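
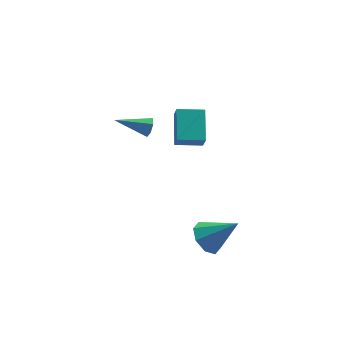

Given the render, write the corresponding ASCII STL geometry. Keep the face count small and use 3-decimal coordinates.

solid 
facet normal -0.950 0.296 0.104
outer loop
vertex 1.187 -1.759 3.729
vertex 1.763 -0.211 4.585
vertex 1.239 -1.266 2.803
endloop
endfacet
facet normal -0.309 -0.832 -0.460
outer loop
vertex 2.597 -1.689 2.655
vertex 1.187 -1.759 3.729
vertex 1.239 -1.266 2.803
endloop
endfacet
facet normal -0.950 0.296 0.104
outer loop
vertex 1.239 -1.266 2.803
vertex 1.763 -0.211 4.585
vertex 1.815 0.282 3.659
endloop
endfacet
facet normal 0.050 0.469 -0.882
outer loop
vertex 1.815 0.282 3.659
vertex 2.597 -1.689 2.655
vertex 1.239 -1.266 2.803
endloop
endfacet
facet normal -0.050 -0.469 0.882
outer loop
vertex 1.187 -1.759 3.729
vertex 3.121 -0.634 4.437
vertex 1.763 -0.211 4.585
endloop
endfacet
facet normal -0.309 -0.832 -0.460
outer loop
vertex 2.545 -2.182 3.581
vertex 1.187 -1.759 3.729
vertex 2.597 -1.689 2.655
endloop
endfacet
facet normal -0.050 -0.469 0.882
outer loop
vertex 2.545 -2.182 3.581
vertex 3.121 -0.634 4.437
vertex 1.187 -1.759 3.729
endloop
endfacet
facet normal 0.309 0.832 0.460
outer loop
vertex 1.763 -0.211 4.585
vertex 3.121 -0.634 4.437
vertex 1.815 0.282 3.659
endloop
endfacet
facet normal 0.050 0.469 -0.882
outer loop
vertex 3.173 -0.141 3.511
vertex 2.597 -1.689 2.655
vertex 1.815 0.282 3.659
endloop
endfacet
facet normal 0.309 0.832 0.460
outer loop
vertex 1.815 0.282 3.659
vertex 3.121 -0.634 4.437
vertex 3.173 -0.141 3.511
endloop
endfacet
facet normal 0.950 -0.296 -0.104
outer loop
vertex 3.173 -0.141 3.511
vertex 2.545 -2.182 3.581
vertex 2.597 -1.689 2.655
endloop
endfacet
facet normal 0.950 -0.296 -0.104
outer loop
vertex 3.121 -0.634 4.437
vertex 2.545 -2.182 3.581
vertex 3.173 -0.141 3.511
endloop
endfacet
facet normal -0.651 0.321 -0.688
outer loop
vertex 2.855 -3.259 -3.699
vertex 2.086 -3.649 -3.153
vertex 2.564 -2.748 -3.185
endloop
endfacet
facet normal 0.868 0.497 -0.002
outer loop
vertex 2.855 -3.259 -3.699
vertex 2.564 -2.748 -3.185
vertex 3.474 -4.331 -1.687
endloop
endfacet
facet normal -0.651 0.321 -0.688
outer loop
vertex 2.564 -2.748 -3.185
vertex 2.086 -3.649 -3.153
vertex 1.994 -2.764 -2.653
endloop
endfacet
facet normal 0.450 0.737 0.505
outer loop
vertex 2.564 -2.748 -3.185
vertex 1.994 -2.764 -2.653
vertex 3.474 -4.331 -1.687
endloop
endfacet
facet normal -0.651 0.321 -0.688
outer loop
vertex 1.994 -2.764 -2.653
vertex 2.086 -3.649 -3.153
vertex 1.477 -3.299 -2.413
endloop
endfacet
facet normal -0.077 0.469 0.880
outer loop
vertex 1.994 -2.764 -2.653
vertex 1.477 -3.299 -2.413
vertex 3.474 -4.331 -1.687
endloop
endfacet
facet normal -0.652 0.320 -0.688
outer loop
vertex 1.477 -3.299 -2.413
vertex 2.086 -3.649 -3.153
vertex 1.318 -4.038 -2.606
endloop
endfacet
facet normal -0.405 -0.149 0.902
outer loop
vertex 1.477 -3.299 -2.413
vertex 1.318 -4.038 -2.606
vertex 3.474 -4.331 -1.687
endloop
endfacet
facet normal -0.652 0.320 -0.687
outer loop
vertex 1.318 -4.038 -2.606
vertex 2.086 -3.649 -3.153
vertex 1.609 -4.549 -3.12
endloop
endfacet
facet normal -0.341 -0.756 0.559
outer loop
vertex 1.318 -4.038 -2.606
vertex 1.609 -4.549 -3.12
vertex 3.474 -4.331 -1.687
endloop
endfacet
facet normal -0.651 0.320 -0.688
outer loop
vertex 1.609 -4.549 -3.12
vertex 2.086 -3.649 -3.153
vertex 2.179 -4.533 -3.652
endloop
endfacet
facet normal 0.076 -0.996 0.052
outer loop
vertex 1.609 -4.549 -3.12
vertex 2.179 -4.533 -3.652
vertex 3.474 -4.331 -1.687
endloop
endfacet
facet normal -0.651 0.320 -0.688
outer loop
vertex 2.179 -4.533 -3.652
vertex 2.086 -3.649 -3.153
vertex 2.695 -3.999 -3.892
endloop
endfacet
facet normal 0.604 -0.729 -0.323
outer loop
vertex 2.179 -4.533 -3.652
vertex 2.695 -3.999 -3.892
vertex 3.474 -4.331 -1.687
endloop
endfacet
facet normal -0.651 0.320 -0.688
outer loop
vertex 2.695 -3.999 -3.892
vertex 2.086 -3.649 -3.153
vertex 2.855 -3.259 -3.699
endloop
endfacet
facet normal 0.932 -0.111 -0.346
outer loop
vertex 2.695 -3.999 -3.892
vertex 2.855 -3.259 -3.699
vertex 3.474 -4.331 -1.687
endloop
endfacet
facet normal 0.885 -0.307 -0.349
outer loop
vertex 1.514 2.552 1.289
vertex 1.25 2.366 0.784
vertex 1.485 2.904 0.906
endloop
endfacet
facet normal 0.205 0.728 0.654
outer loop
vertex 1.514 2.552 1.289
vertex 1.485 2.904 0.906
vertex -0.45 2.954 1.456
endloop
endfacet
facet normal 0.885 -0.307 -0.351
outer loop
vertex 1.485 2.904 0.906
vertex 1.25 2.366 0.784
vertex 1.278 2.851 0.431
endloop
endfacet
facet normal -0.005 0.994 -0.109
outer loop
vertex 1.485 2.904 0.906
vertex 1.278 2.851 0.431
vertex -0.45 2.954 1.456
endloop
endfacet
facet normal 0.885 -0.306 -0.351
outer loop
vertex 1.278 2.851 0.431
vertex 1.25 2.366 0.784
vertex 1.05 2.432 0.222
endloop
endfacet
facet normal -0.393 0.573 -0.720
outer loop
vertex 1.278 2.851 0.431
vertex 1.05 2.432 0.222
vertex -0.45 2.954 1.456
endloop
endfacet
facet normal 0.885 -0.307 -0.351
outer loop
vertex 1.05 2.432 0.222
vertex 1.25 2.366 0.784
vertex 0.972 1.964 0.435
endloop
endfacet
facet normal -0.664 -0.215 -0.716
outer loop
vertex 1.05 2.432 0.222
vertex 0.972 1.964 0.435
vertex -0.45 2.954 1.456
endloop
endfacet
facet normal 0.885 -0.306 -0.352
outer loop
vertex 0.972 1.964 0.435
vertex 1.25 2.366 0.784
vertex 1.104 1.798 0.911
endloop
endfacet
facet normal -0.616 -0.781 -0.101
outer loop
vertex 0.972 1.964 0.435
vertex 1.104 1.798 0.911
vertex -0.45 2.954 1.456
endloop
endfacet
facet normal 0.885 -0.306 -0.350
outer loop
vertex 1.104 1.798 0.911
vertex 1.25 2.366 0.784
vertex 1.345 2.06 1.291
endloop
endfacet
facet normal -0.285 -0.695 0.660
outer loop
vertex 1.104 1.798 0.911
vertex 1.345 2.06 1.291
vertex -0.45 2.954 1.456
endloop
endfacet
facet normal 0.885 -0.306 -0.350
outer loop
vertex 1.345 2.06 1.291
vertex 1.25 2.366 0.784
vertex 1.514 2.552 1.289
endloop
endfacet
facet normal 0.080 -0.023 0.997
outer loop
vertex 1.345 2.06 1.291
vertex 1.514 2.552 1.289
vertex -0.45 2.954 1.456
endloop
endfacet

endsolid


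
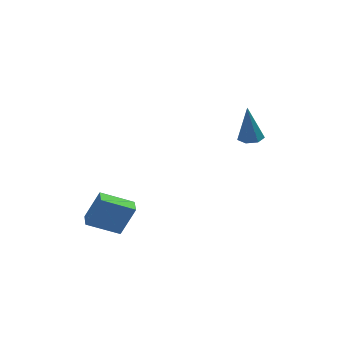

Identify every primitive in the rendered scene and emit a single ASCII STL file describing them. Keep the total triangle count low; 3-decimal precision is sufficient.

solid 
facet normal -0.861 -0.307 0.406
outer loop
vertex -2.017 -3.994 -1.775
vertex -2.296 -3.1 -1.691
vertex -2.724 -4.068 -3.331
endloop
endfacet
facet normal 0.297 -0.951 -0.090
outer loop
vertex -1.244 -3.54 -4.029
vertex -2.017 -3.994 -1.775
vertex -2.724 -4.068 -3.331
endloop
endfacet
facet normal -0.861 -0.307 0.406
outer loop
vertex -2.724 -4.068 -3.331
vertex -2.296 -3.1 -1.691
vertex -3.003 -3.175 -3.247
endloop
endfacet
facet normal -0.413 -0.044 -0.910
outer loop
vertex -3.003 -3.175 -3.247
vertex -1.244 -3.54 -4.029
vertex -2.724 -4.068 -3.331
endloop
endfacet
facet normal 0.413 0.044 0.910
outer loop
vertex -2.017 -3.994 -1.775
vertex -0.816 -2.572 -2.389
vertex -2.296 -3.1 -1.691
endloop
endfacet
facet normal 0.298 -0.951 -0.089
outer loop
vertex -0.537 -3.465 -2.473
vertex -2.017 -3.994 -1.775
vertex -1.244 -3.54 -4.029
endloop
endfacet
facet normal 0.413 0.044 0.910
outer loop
vertex -0.537 -3.465 -2.473
vertex -0.816 -2.572 -2.389
vertex -2.017 -3.994 -1.775
endloop
endfacet
facet normal -0.297 0.951 0.089
outer loop
vertex -2.296 -3.1 -1.691
vertex -0.816 -2.572 -2.389
vertex -3.003 -3.175 -3.247
endloop
endfacet
facet normal -0.413 -0.044 -0.910
outer loop
vertex -1.523 -2.646 -3.945
vertex -1.244 -3.54 -4.029
vertex -3.003 -3.175 -3.247
endloop
endfacet
facet normal -0.297 0.951 0.090
outer loop
vertex -3.003 -3.175 -3.247
vertex -0.816 -2.572 -2.389
vertex -1.523 -2.646 -3.945
endloop
endfacet
facet normal 0.861 0.307 -0.406
outer loop
vertex -1.523 -2.646 -3.945
vertex -0.537 -3.465 -2.473
vertex -1.244 -3.54 -4.029
endloop
endfacet
facet normal 0.861 0.307 -0.406
outer loop
vertex -0.816 -2.572 -2.389
vertex -0.537 -3.465 -2.473
vertex -1.523 -2.646 -3.945
endloop
endfacet
facet normal 0.043 0.243 -0.969
outer loop
vertex 4.206 3.068 -0.053
vertex 3.537 3.054 -0.086
vertex 3.937 3.571 0.061
endloop
endfacet
facet normal 0.842 0.359 0.403
outer loop
vertex 4.206 3.068 -0.053
vertex 3.937 3.571 0.061
vertex 3.443 2.526 2.026
endloop
endfacet
facet normal 0.043 0.242 -0.969
outer loop
vertex 3.937 3.571 0.061
vertex 3.537 3.054 -0.086
vertex 3.367 3.685 0.064
endloop
endfacet
facet normal 0.173 0.851 0.496
outer loop
vertex 3.937 3.571 0.061
vertex 3.367 3.685 0.064
vertex 3.443 2.526 2.026
endloop
endfacet
facet normal 0.043 0.242 -0.969
outer loop
vertex 3.367 3.685 0.064
vertex 3.537 3.054 -0.086
vertex 2.925 3.324 -0.046
endloop
endfacet
facet normal -0.636 0.653 0.411
outer loop
vertex 3.367 3.685 0.064
vertex 2.925 3.324 -0.046
vertex 3.443 2.526 2.026
endloop
endfacet
facet normal 0.044 0.244 -0.969
outer loop
vertex 2.925 3.324 -0.046
vertex 3.537 3.054 -0.086
vertex 2.944 2.76 -0.187
endloop
endfacet
facet normal -0.974 -0.085 0.211
outer loop
vertex 2.925 3.324 -0.046
vertex 2.944 2.76 -0.187
vertex 3.443 2.526 2.026
endloop
endfacet
facet normal 0.045 0.242 -0.969
outer loop
vertex 2.944 2.76 -0.187
vertex 3.537 3.054 -0.086
vertex 3.41 2.418 -0.251
endloop
endfacet
facet normal -0.587 -0.808 0.047
outer loop
vertex 2.944 2.76 -0.187
vertex 3.41 2.418 -0.251
vertex 3.443 2.526 2.026
endloop
endfacet
facet normal 0.043 0.243 -0.969
outer loop
vertex 3.41 2.418 -0.251
vertex 3.537 3.054 -0.086
vertex 3.971 2.555 -0.192
endloop
endfacet
facet normal 0.233 -0.972 0.043
outer loop
vertex 3.41 2.418 -0.251
vertex 3.971 2.555 -0.192
vertex 3.443 2.526 2.026
endloop
endfacet
facet normal 0.043 0.243 -0.969
outer loop
vertex 3.971 2.555 -0.192
vertex 3.537 3.054 -0.086
vertex 4.206 3.068 -0.053
endloop
endfacet
facet normal 0.869 -0.452 0.201
outer loop
vertex 3.971 2.555 -0.192
vertex 4.206 3.068 -0.053
vertex 3.443 2.526 2.026
endloop
endfacet

endsolid


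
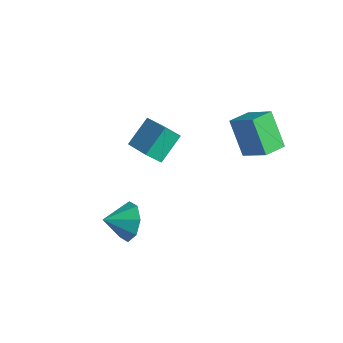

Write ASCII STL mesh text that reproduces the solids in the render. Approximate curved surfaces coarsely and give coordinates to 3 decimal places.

solid 
facet normal -0.808 -0.102 -0.580
outer loop
vertex 1.336 3.315 1.87
vertex 1.331 4.439 1.68
vertex 2.425 3.07 0.395
endloop
endfacet
facet normal 0.004 -0.986 0.167
outer loop
vertex 3.629 3.221 1.26
vertex 1.336 3.315 1.87
vertex 2.425 3.07 0.395
endloop
endfacet
facet normal -0.808 -0.102 -0.580
outer loop
vertex 2.425 3.07 0.395
vertex 1.331 4.439 1.68
vertex 2.42 4.194 0.205
endloop
endfacet
facet normal 0.589 -0.132 -0.797
outer loop
vertex 2.42 4.194 0.205
vertex 3.629 3.221 1.26
vertex 2.425 3.07 0.395
endloop
endfacet
facet normal -0.589 0.132 0.797
outer loop
vertex 1.336 3.315 1.87
vertex 2.535 4.59 2.545
vertex 1.331 4.439 1.68
endloop
endfacet
facet normal 0.004 -0.986 0.167
outer loop
vertex 2.54 3.466 2.735
vertex 1.336 3.315 1.87
vertex 3.629 3.221 1.26
endloop
endfacet
facet normal -0.589 0.132 0.797
outer loop
vertex 2.54 3.466 2.735
vertex 2.535 4.59 2.545
vertex 1.336 3.315 1.87
endloop
endfacet
facet normal -0.004 0.986 -0.167
outer loop
vertex 1.331 4.439 1.68
vertex 2.535 4.59 2.545
vertex 2.42 4.194 0.205
endloop
endfacet
facet normal 0.589 -0.132 -0.797
outer loop
vertex 3.624 4.345 1.07
vertex 3.629 3.221 1.26
vertex 2.42 4.194 0.205
endloop
endfacet
facet normal -0.004 0.986 -0.167
outer loop
vertex 2.42 4.194 0.205
vertex 2.535 4.59 2.545
vertex 3.624 4.345 1.07
endloop
endfacet
facet normal 0.808 0.102 0.580
outer loop
vertex 3.624 4.345 1.07
vertex 2.54 3.466 2.735
vertex 3.629 3.221 1.26
endloop
endfacet
facet normal 0.808 0.102 0.580
outer loop
vertex 2.535 4.59 2.545
vertex 2.54 3.466 2.735
vertex 3.624 4.345 1.07
endloop
endfacet
facet normal 0.379 0.818 -0.432
outer loop
vertex 0.837 -2.079 -3.322
vertex 0.249 -1.505 -2.752
vertex 1.17 -1.884 -2.661
endloop
endfacet
facet normal 0.434 -0.900 0.047
outer loop
vertex 0.837 -2.079 -3.322
vertex 1.17 -1.884 -2.661
vertex -0.229 -2.535 -2.208
endloop
endfacet
facet normal 0.379 0.818 -0.433
outer loop
vertex 1.17 -1.884 -2.661
vertex 0.249 -1.505 -2.752
vertex 0.963 -1.466 -2.053
endloop
endfacet
facet normal 0.489 -0.632 0.601
outer loop
vertex 1.17 -1.884 -2.661
vertex 0.963 -1.466 -2.053
vertex -0.229 -2.535 -2.208
endloop
endfacet
facet normal 0.379 0.818 -0.433
outer loop
vertex 0.963 -1.466 -2.053
vertex 0.249 -1.505 -2.752
vertex 0.338 -1.072 -1.855
endloop
endfacet
facet normal 0.126 -0.279 0.952
outer loop
vertex 0.963 -1.466 -2.053
vertex 0.338 -1.072 -1.855
vertex -0.229 -2.535 -2.208
endloop
endfacet
facet normal 0.380 0.818 -0.432
outer loop
vertex 0.338 -1.072 -1.855
vertex 0.249 -1.505 -2.752
vertex -0.339 -0.931 -2.183
endloop
endfacet
facet normal -0.443 -0.044 0.895
outer loop
vertex 0.338 -1.072 -1.855
vertex -0.339 -0.931 -2.183
vertex -0.229 -2.535 -2.208
endloop
endfacet
facet normal 0.380 0.818 -0.433
outer loop
vertex -0.339 -0.931 -2.183
vertex 0.249 -1.505 -2.752
vertex -0.672 -1.126 -2.844
endloop
endfacet
facet normal -0.883 -0.068 0.465
outer loop
vertex -0.339 -0.931 -2.183
vertex -0.672 -1.126 -2.844
vertex -0.229 -2.535 -2.208
endloop
endfacet
facet normal 0.380 0.818 -0.432
outer loop
vertex -0.672 -1.126 -2.844
vertex 0.249 -1.505 -2.752
vertex -0.465 -1.543 -3.451
endloop
endfacet
facet normal -0.938 -0.335 -0.090
outer loop
vertex -0.672 -1.126 -2.844
vertex -0.465 -1.543 -3.451
vertex -0.229 -2.535 -2.208
endloop
endfacet
facet normal 0.379 0.818 -0.432
outer loop
vertex -0.465 -1.543 -3.451
vertex 0.249 -1.505 -2.752
vertex 0.16 -1.937 -3.649
endloop
endfacet
facet normal -0.574 -0.689 -0.441
outer loop
vertex -0.465 -1.543 -3.451
vertex 0.16 -1.937 -3.649
vertex -0.229 -2.535 -2.208
endloop
endfacet
facet normal 0.380 0.818 -0.432
outer loop
vertex 0.16 -1.937 -3.649
vertex 0.249 -1.505 -2.752
vertex 0.837 -2.079 -3.322
endloop
endfacet
facet normal -0.008 -0.923 -0.385
outer loop
vertex 0.16 -1.937 -3.649
vertex 0.837 -2.079 -3.322
vertex -0.229 -2.535 -2.208
endloop
endfacet
facet normal -0.927 0.170 -0.335
outer loop
vertex -2.663 2.237 -0.149
vertex -2.302 2.816 -0.853
vertex -2.543 0.99 -1.112
endloop
endfacet
facet normal -0.369 -0.590 0.718
outer loop
vertex -1.098 0.724 -0.587
vertex -2.663 2.237 -0.149
vertex -2.543 0.99 -1.112
endloop
endfacet
facet normal -0.926 0.170 -0.336
outer loop
vertex -2.543 0.99 -1.112
vertex -2.302 2.816 -0.853
vertex -2.181 1.569 -1.816
endloop
endfacet
facet normal 0.076 -0.789 -0.610
outer loop
vertex -2.181 1.569 -1.816
vertex -1.098 0.724 -0.587
vertex -2.543 0.99 -1.112
endloop
endfacet
facet normal -0.076 0.789 0.610
outer loop
vertex -2.663 2.237 -0.149
vertex -0.857 2.55 -0.328
vertex -2.302 2.816 -0.853
endloop
endfacet
facet normal -0.370 -0.590 0.718
outer loop
vertex -1.219 1.971 0.376
vertex -2.663 2.237 -0.149
vertex -1.098 0.724 -0.587
endloop
endfacet
facet normal -0.076 0.789 0.610
outer loop
vertex -1.219 1.971 0.376
vertex -0.857 2.55 -0.328
vertex -2.663 2.237 -0.149
endloop
endfacet
facet normal 0.369 0.590 -0.718
outer loop
vertex -2.302 2.816 -0.853
vertex -0.857 2.55 -0.328
vertex -2.181 1.569 -1.816
endloop
endfacet
facet normal 0.076 -0.789 -0.610
outer loop
vertex -0.737 1.303 -1.291
vertex -1.098 0.724 -0.587
vertex -2.181 1.569 -1.816
endloop
endfacet
facet normal 0.370 0.590 -0.718
outer loop
vertex -2.181 1.569 -1.816
vertex -0.857 2.55 -0.328
vertex -0.737 1.303 -1.291
endloop
endfacet
facet normal 0.927 -0.169 0.336
outer loop
vertex -0.737 1.303 -1.291
vertex -1.219 1.971 0.376
vertex -1.098 0.724 -0.587
endloop
endfacet
facet normal 0.926 -0.170 0.336
outer loop
vertex -0.857 2.55 -0.328
vertex -1.219 1.971 0.376
vertex -0.737 1.303 -1.291
endloop
endfacet

endsolid


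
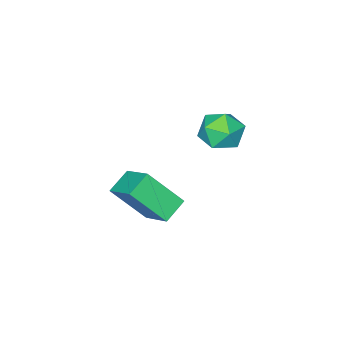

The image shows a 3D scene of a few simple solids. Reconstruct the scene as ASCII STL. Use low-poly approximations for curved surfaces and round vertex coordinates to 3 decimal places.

solid 
facet normal 0.418 0.294 0.859
outer loop
vertex 2.292 -0.974 -0.353
vertex 1.915 -1.528 0.02
vertex 2.611 -1.667 -0.271
endloop
endfacet
facet normal 0.850 0.428 0.308
outer loop
vertex 2.292 -0.974 -0.353
vertex 2.611 -1.667 -0.271
vertex 2.667 -1.296 -0.941
endloop
endfacet
facet normal 0.502 0.853 -0.147
outer loop
vertex 2.292 -0.974 -0.353
vertex 2.667 -1.296 -0.941
vertex 2.004 -0.927 -1.063
endloop
endfacet
facet normal -0.146 0.982 0.124
outer loop
vertex 2.292 -0.974 -0.353
vertex 2.004 -0.927 -1.063
vertex 1.54 -1.071 -0.469
endloop
endfacet
facet normal -0.197 0.636 0.746
outer loop
vertex 2.292 -0.974 -0.353
vertex 1.54 -1.071 -0.469
vertex 1.915 -1.528 0.02
endloop
endfacet
facet normal 0.981 -0.192 -0.024
outer loop
vertex 2.667 -1.296 -0.941
vertex 2.611 -1.667 -0.271
vertex 2.52 -2.049 -0.931
endloop
endfacet
facet normal 0.282 -0.407 0.869
outer loop
vertex 2.611 -1.667 -0.271
vertex 1.915 -1.528 0.02
vertex 2.056 -2.193 -0.337
endloop
endfacet
facet normal -0.713 0.148 0.685
outer loop
vertex 1.915 -1.528 0.02
vertex 1.54 -1.071 -0.469
vertex 1.393 -1.824 -0.459
endloop
endfacet
facet normal -0.631 0.706 -0.322
outer loop
vertex 1.54 -1.071 -0.469
vertex 2.004 -0.927 -1.063
vertex 1.449 -1.453 -1.129
endloop
endfacet
facet normal 0.417 0.497 -0.761
outer loop
vertex 2.004 -0.927 -1.063
vertex 2.667 -1.296 -0.941
vertex 2.145 -1.592 -1.42
endloop
endfacet
facet normal 0.146 -0.982 -0.124
outer loop
vertex 1.768 -2.146 -1.047
vertex 2.52 -2.049 -0.931
vertex 2.056 -2.193 -0.337
endloop
endfacet
facet normal -0.502 -0.853 0.147
outer loop
vertex 1.768 -2.146 -1.047
vertex 2.056 -2.193 -0.337
vertex 1.393 -1.824 -0.459
endloop
endfacet
facet normal -0.850 -0.428 -0.308
outer loop
vertex 1.768 -2.146 -1.047
vertex 1.393 -1.824 -0.459
vertex 1.449 -1.453 -1.129
endloop
endfacet
facet normal -0.418 -0.294 -0.859
outer loop
vertex 1.768 -2.146 -1.047
vertex 1.449 -1.453 -1.129
vertex 2.145 -1.592 -1.42
endloop
endfacet
facet normal 0.197 -0.636 -0.746
outer loop
vertex 1.768 -2.146 -1.047
vertex 2.145 -1.592 -1.42
vertex 2.52 -2.049 -0.931
endloop
endfacet
facet normal 0.631 -0.706 0.322
outer loop
vertex 2.056 -2.193 -0.337
vertex 2.52 -2.049 -0.931
vertex 2.611 -1.667 -0.271
endloop
endfacet
facet normal -0.417 -0.497 0.761
outer loop
vertex 1.393 -1.824 -0.459
vertex 2.056 -2.193 -0.337
vertex 1.915 -1.528 0.02
endloop
endfacet
facet normal -0.981 0.192 0.024
outer loop
vertex 1.449 -1.453 -1.129
vertex 1.393 -1.824 -0.459
vertex 1.54 -1.071 -0.469
endloop
endfacet
facet normal -0.282 0.407 -0.869
outer loop
vertex 2.145 -1.592 -1.42
vertex 1.449 -1.453 -1.129
vertex 2.004 -0.927 -1.063
endloop
endfacet
facet normal 0.713 -0.148 -0.685
outer loop
vertex 2.52 -2.049 -0.931
vertex 2.145 -1.592 -1.42
vertex 2.667 -1.296 -0.941
endloop
endfacet
facet normal -0.425 0.543 -0.724
outer loop
vertex 2.698 -3.293 -4.488
vertex 2.93 -2.159 -3.774
vertex 3.499 -3.203 -4.89
endloop
endfacet
facet normal -0.170 -0.834 -0.525
outer loop
vertex 4.17 -4.061 -3.746
vertex 2.698 -3.293 -4.488
vertex 3.499 -3.203 -4.89
endloop
endfacet
facet normal -0.425 0.543 -0.724
outer loop
vertex 3.499 -3.203 -4.89
vertex 2.93 -2.159 -3.774
vertex 3.73 -2.069 -4.176
endloop
endfacet
facet normal 0.889 0.100 -0.447
outer loop
vertex 3.73 -2.069 -4.176
vertex 4.17 -4.061 -3.746
vertex 3.499 -3.203 -4.89
endloop
endfacet
facet normal -0.889 -0.099 0.447
outer loop
vertex 2.698 -3.293 -4.488
vertex 3.601 -3.017 -2.63
vertex 2.93 -2.159 -3.774
endloop
endfacet
facet normal -0.170 -0.834 -0.525
outer loop
vertex 3.37 -4.151 -3.344
vertex 2.698 -3.293 -4.488
vertex 4.17 -4.061 -3.746
endloop
endfacet
facet normal -0.889 -0.100 0.447
outer loop
vertex 3.37 -4.151 -3.344
vertex 3.601 -3.017 -2.63
vertex 2.698 -3.293 -4.488
endloop
endfacet
facet normal 0.170 0.834 0.525
outer loop
vertex 2.93 -2.159 -3.774
vertex 3.601 -3.017 -2.63
vertex 3.73 -2.069 -4.176
endloop
endfacet
facet normal 0.889 0.100 -0.447
outer loop
vertex 4.402 -2.927 -3.032
vertex 4.17 -4.061 -3.746
vertex 3.73 -2.069 -4.176
endloop
endfacet
facet normal 0.170 0.834 0.525
outer loop
vertex 3.73 -2.069 -4.176
vertex 3.601 -3.017 -2.63
vertex 4.402 -2.927 -3.032
endloop
endfacet
facet normal 0.425 -0.543 0.724
outer loop
vertex 4.402 -2.927 -3.032
vertex 3.37 -4.151 -3.344
vertex 4.17 -4.061 -3.746
endloop
endfacet
facet normal 0.425 -0.543 0.725
outer loop
vertex 3.601 -3.017 -2.63
vertex 3.37 -4.151 -3.344
vertex 4.402 -2.927 -3.032
endloop
endfacet

endsolid


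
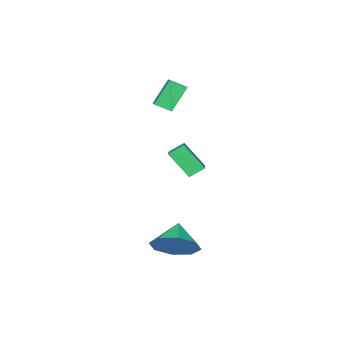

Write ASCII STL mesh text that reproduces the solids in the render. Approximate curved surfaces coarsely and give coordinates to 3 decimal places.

solid 
facet normal -0.671 -0.642 -0.371
outer loop
vertex -2.236 -0.24 1.471
vertex -2.823 0.114 1.92
vertex -2.528 0.728 0.323
endloop
endfacet
facet normal 0.717 -0.433 -0.547
outer loop
vertex -1.737 1.486 0.76
vertex -2.236 -0.24 1.471
vertex -2.528 0.728 0.323
endloop
endfacet
facet normal -0.670 -0.643 -0.371
outer loop
vertex -2.528 0.728 0.323
vertex -2.823 0.114 1.92
vertex -3.116 1.082 0.771
endloop
endfacet
facet normal -0.191 0.632 -0.751
outer loop
vertex -3.116 1.082 0.771
vertex -1.737 1.486 0.76
vertex -2.528 0.728 0.323
endloop
endfacet
facet normal 0.192 -0.633 0.750
outer loop
vertex -2.236 -0.24 1.471
vertex -2.032 0.872 2.357
vertex -2.823 0.114 1.92
endloop
endfacet
facet normal 0.717 -0.433 -0.547
outer loop
vertex -1.444 0.518 1.909
vertex -2.236 -0.24 1.471
vertex -1.737 1.486 0.76
endloop
endfacet
facet normal 0.191 -0.633 0.750
outer loop
vertex -1.444 0.518 1.909
vertex -2.032 0.872 2.357
vertex -2.236 -0.24 1.471
endloop
endfacet
facet normal -0.717 0.432 0.547
outer loop
vertex -2.823 0.114 1.92
vertex -2.032 0.872 2.357
vertex -3.116 1.082 0.771
endloop
endfacet
facet normal -0.192 0.633 -0.750
outer loop
vertex -2.324 1.84 1.209
vertex -1.737 1.486 0.76
vertex -3.116 1.082 0.771
endloop
endfacet
facet normal -0.717 0.433 0.547
outer loop
vertex -3.116 1.082 0.771
vertex -2.032 0.872 2.357
vertex -2.324 1.84 1.209
endloop
endfacet
facet normal 0.671 0.643 0.370
outer loop
vertex -2.324 1.84 1.209
vertex -1.444 0.518 1.909
vertex -1.737 1.486 0.76
endloop
endfacet
facet normal 0.670 0.643 0.372
outer loop
vertex -2.032 0.872 2.357
vertex -1.444 0.518 1.909
vertex -2.324 1.84 1.209
endloop
endfacet
facet normal 0.657 0.501 -0.564
outer loop
vertex 1.661 4.244 -0.366
vertex 1.32 3.708 -1.239
vertex 1.038 4.629 -0.75
endloop
endfacet
facet normal -0.374 0.277 0.885
outer loop
vertex 1.661 4.244 -0.366
vertex 1.038 4.629 -0.75
vertex 0.46 3.052 -0.501
endloop
endfacet
facet normal 0.657 0.501 -0.564
outer loop
vertex 1.038 4.629 -0.75
vertex 1.32 3.708 -1.239
vertex 0.58 4.474 -1.421
endloop
endfacet
facet normal -0.805 0.368 0.465
outer loop
vertex 1.038 4.629 -0.75
vertex 0.58 4.474 -1.421
vertex 0.46 3.052 -0.501
endloop
endfacet
facet normal 0.657 0.501 -0.564
outer loop
vertex 0.58 4.474 -1.421
vertex 1.32 3.708 -1.239
vertex 0.556 3.87 -1.985
endloop
endfacet
facet normal -0.997 0.066 -0.028
outer loop
vertex 0.58 4.474 -1.421
vertex 0.556 3.87 -1.985
vertex 0.46 3.052 -0.501
endloop
endfacet
facet normal 0.656 0.502 -0.563
outer loop
vertex 0.556 3.87 -1.985
vertex 1.32 3.708 -1.239
vertex 0.98 3.172 -2.113
endloop
endfacet
facet normal -0.838 -0.453 -0.304
outer loop
vertex 0.556 3.87 -1.985
vertex 0.98 3.172 -2.113
vertex 0.46 3.052 -0.501
endloop
endfacet
facet normal 0.657 0.501 -0.563
outer loop
vertex 0.98 3.172 -2.113
vertex 1.32 3.708 -1.239
vertex 1.603 2.788 -1.728
endloop
endfacet
facet normal -0.421 -0.885 -0.202
outer loop
vertex 0.98 3.172 -2.113
vertex 1.603 2.788 -1.728
vertex 0.46 3.052 -0.501
endloop
endfacet
facet normal 0.657 0.501 -0.563
outer loop
vertex 1.603 2.788 -1.728
vertex 1.32 3.708 -1.239
vertex 2.06 2.942 -1.058
endloop
endfacet
facet normal 0.009 -0.976 0.218
outer loop
vertex 1.603 2.788 -1.728
vertex 2.06 2.942 -1.058
vertex 0.46 3.052 -0.501
endloop
endfacet
facet normal 0.657 0.501 -0.564
outer loop
vertex 2.06 2.942 -1.058
vertex 1.32 3.708 -1.239
vertex 2.084 3.546 -0.493
endloop
endfacet
facet normal 0.201 -0.673 0.711
outer loop
vertex 2.06 2.942 -1.058
vertex 2.084 3.546 -0.493
vertex 0.46 3.052 -0.501
endloop
endfacet
facet normal 0.657 0.501 -0.564
outer loop
vertex 2.084 3.546 -0.493
vertex 1.32 3.708 -1.239
vertex 1.661 4.244 -0.366
endloop
endfacet
facet normal 0.042 -0.154 0.987
outer loop
vertex 2.084 3.546 -0.493
vertex 1.661 4.244 -0.366
vertex 0.46 3.052 -0.501
endloop
endfacet
facet normal -0.546 0.711 -0.443
outer loop
vertex -4.67 -1.633 4.162
vertex -4.023 -0.884 4.568
vertex -3.806 -1.724 2.951
endloop
endfacet
facet normal -0.605 -0.700 -0.379
outer loop
vertex -3.337 -2.336 3.332
vertex -4.67 -1.633 4.162
vertex -3.806 -1.724 2.951
endloop
endfacet
facet normal -0.546 0.711 -0.443
outer loop
vertex -3.806 -1.724 2.951
vertex -4.023 -0.884 4.568
vertex -3.159 -0.975 3.357
endloop
endfacet
facet normal 0.580 -0.061 -0.812
outer loop
vertex -3.159 -0.975 3.357
vertex -3.337 -2.336 3.332
vertex -3.806 -1.724 2.951
endloop
endfacet
facet normal -0.580 0.061 0.812
outer loop
vertex -4.67 -1.633 4.162
vertex -3.554 -1.496 4.949
vertex -4.023 -0.884 4.568
endloop
endfacet
facet normal -0.605 -0.700 -0.379
outer loop
vertex -4.201 -2.245 4.543
vertex -4.67 -1.633 4.162
vertex -3.337 -2.336 3.332
endloop
endfacet
facet normal -0.580 0.061 0.812
outer loop
vertex -4.201 -2.245 4.543
vertex -3.554 -1.496 4.949
vertex -4.67 -1.633 4.162
endloop
endfacet
facet normal 0.605 0.700 0.379
outer loop
vertex -4.023 -0.884 4.568
vertex -3.554 -1.496 4.949
vertex -3.159 -0.975 3.357
endloop
endfacet
facet normal 0.580 -0.061 -0.812
outer loop
vertex -2.69 -1.587 3.738
vertex -3.337 -2.336 3.332
vertex -3.159 -0.975 3.357
endloop
endfacet
facet normal 0.605 0.700 0.379
outer loop
vertex -3.159 -0.975 3.357
vertex -3.554 -1.496 4.949
vertex -2.69 -1.587 3.738
endloop
endfacet
facet normal 0.546 -0.711 0.443
outer loop
vertex -2.69 -1.587 3.738
vertex -4.201 -2.245 4.543
vertex -3.337 -2.336 3.332
endloop
endfacet
facet normal 0.546 -0.711 0.443
outer loop
vertex -3.554 -1.496 4.949
vertex -4.201 -2.245 4.543
vertex -2.69 -1.587 3.738
endloop
endfacet

endsolid


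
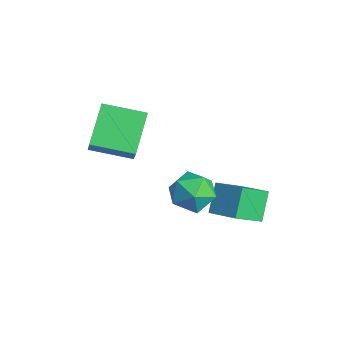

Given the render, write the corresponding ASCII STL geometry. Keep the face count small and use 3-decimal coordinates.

solid 
facet normal -0.848 -0.393 -0.356
outer loop
vertex 1.732 -0.718 0.483
vertex 1.529 0.538 -0.418
vertex 2.462 -1.348 -0.559
endloop
endfacet
facet normal 0.130 -0.805 0.578
outer loop
vertex 3.691 -0.778 -0.042
vertex 1.732 -0.718 0.483
vertex 2.462 -1.348 -0.559
endloop
endfacet
facet normal -0.848 -0.393 -0.357
outer loop
vertex 2.462 -1.348 -0.559
vertex 1.529 0.538 -0.418
vertex 2.259 -0.091 -1.461
endloop
endfacet
facet normal 0.514 -0.444 -0.734
outer loop
vertex 2.259 -0.091 -1.461
vertex 3.691 -0.778 -0.042
vertex 2.462 -1.348 -0.559
endloop
endfacet
facet normal -0.514 0.443 0.734
outer loop
vertex 1.732 -0.718 0.483
vertex 2.758 1.108 0.099
vertex 1.529 0.538 -0.418
endloop
endfacet
facet normal 0.130 -0.806 0.577
outer loop
vertex 2.961 -0.149 1.001
vertex 1.732 -0.718 0.483
vertex 3.691 -0.778 -0.042
endloop
endfacet
facet normal -0.515 0.443 0.734
outer loop
vertex 2.961 -0.149 1.001
vertex 2.758 1.108 0.099
vertex 1.732 -0.718 0.483
endloop
endfacet
facet normal -0.131 0.806 -0.578
outer loop
vertex 1.529 0.538 -0.418
vertex 2.758 1.108 0.099
vertex 2.259 -0.091 -1.461
endloop
endfacet
facet normal 0.515 -0.443 -0.734
outer loop
vertex 3.488 0.478 -0.943
vertex 3.691 -0.778 -0.042
vertex 2.259 -0.091 -1.461
endloop
endfacet
facet normal -0.129 0.806 -0.578
outer loop
vertex 2.259 -0.091 -1.461
vertex 2.758 1.108 0.099
vertex 3.488 0.478 -0.943
endloop
endfacet
facet normal 0.848 0.393 0.356
outer loop
vertex 3.488 0.478 -0.943
vertex 2.961 -0.149 1.001
vertex 3.691 -0.778 -0.042
endloop
endfacet
facet normal 0.848 0.393 0.356
outer loop
vertex 2.758 1.108 0.099
vertex 2.961 -0.149 1.001
vertex 3.488 0.478 -0.943
endloop
endfacet
facet normal -0.582 0.166 -0.796
outer loop
vertex -2.459 -3.861 2.844
vertex -1.506 -2.308 2.47
vertex -1.191 -4.916 1.696
endloop
endfacet
facet normal -0.513 -0.835 0.201
outer loop
vertex -0.434 -5.132 2.73
vertex -2.459 -3.861 2.844
vertex -1.191 -4.916 1.696
endloop
endfacet
facet normal -0.583 0.166 -0.796
outer loop
vertex -1.191 -4.916 1.696
vertex -1.506 -2.308 2.47
vertex -0.238 -3.364 1.321
endloop
endfacet
facet normal 0.631 -0.525 -0.571
outer loop
vertex -0.238 -3.364 1.321
vertex -0.434 -5.132 2.73
vertex -1.191 -4.916 1.696
endloop
endfacet
facet normal -0.631 0.525 0.571
outer loop
vertex -2.459 -3.861 2.844
vertex -0.749 -2.524 3.504
vertex -1.506 -2.308 2.47
endloop
endfacet
facet normal -0.513 -0.835 0.201
outer loop
vertex -1.702 -4.076 3.879
vertex -2.459 -3.861 2.844
vertex -0.434 -5.132 2.73
endloop
endfacet
facet normal -0.631 0.525 0.571
outer loop
vertex -1.702 -4.076 3.879
vertex -0.749 -2.524 3.504
vertex -2.459 -3.861 2.844
endloop
endfacet
facet normal 0.513 0.835 -0.201
outer loop
vertex -1.506 -2.308 2.47
vertex -0.749 -2.524 3.504
vertex -0.238 -3.364 1.321
endloop
endfacet
facet normal 0.631 -0.525 -0.571
outer loop
vertex 0.519 -3.579 2.356
vertex -0.434 -5.132 2.73
vertex -0.238 -3.364 1.321
endloop
endfacet
facet normal 0.512 0.835 -0.201
outer loop
vertex -0.238 -3.364 1.321
vertex -0.749 -2.524 3.504
vertex 0.519 -3.579 2.356
endloop
endfacet
facet normal 0.583 -0.166 0.796
outer loop
vertex 0.519 -3.579 2.356
vertex -1.702 -4.076 3.879
vertex -0.434 -5.132 2.73
endloop
endfacet
facet normal 0.583 -0.166 0.796
outer loop
vertex -0.749 -2.524 3.504
vertex -1.702 -4.076 3.879
vertex 0.519 -3.579 2.356
endloop
endfacet
facet normal -0.408 0.646 0.646
outer loop
vertex 3.034 -1.505 2.027
vertex 2.503 -2.274 2.461
vertex 3.441 -2.033 2.812
endloop
endfacet
facet normal 0.246 0.859 0.450
outer loop
vertex 3.034 -1.505 2.027
vertex 3.441 -2.033 2.812
vertex 4.027 -1.777 2.004
endloop
endfacet
facet normal 0.250 0.933 -0.258
outer loop
vertex 3.034 -1.505 2.027
vertex 4.027 -1.777 2.004
vertex 3.451 -1.858 1.154
endloop
endfacet
facet normal -0.401 0.767 -0.501
outer loop
vertex 3.034 -1.505 2.027
vertex 3.451 -1.858 1.154
vertex 2.509 -2.166 1.436
endloop
endfacet
facet normal -0.806 0.589 0.057
outer loop
vertex 3.034 -1.505 2.027
vertex 2.509 -2.166 1.436
vertex 2.503 -2.274 2.461
endloop
endfacet
facet normal 0.706 0.341 0.620
outer loop
vertex 4.027 -1.777 2.004
vertex 3.441 -2.033 2.812
vertex 4.111 -2.714 2.424
endloop
endfacet
facet normal -0.349 -0.004 0.937
outer loop
vertex 3.441 -2.033 2.812
vertex 2.503 -2.274 2.461
vertex 3.169 -3.022 2.706
endloop
endfacet
facet normal -0.995 -0.096 -0.016
outer loop
vertex 2.503 -2.274 2.461
vertex 2.509 -2.166 1.436
vertex 2.593 -3.103 1.856
endloop
endfacet
facet normal -0.338 0.192 -0.921
outer loop
vertex 2.509 -2.166 1.436
vertex 3.451 -1.858 1.154
vertex 3.179 -2.847 1.048
endloop
endfacet
facet normal 0.713 0.462 -0.527
outer loop
vertex 3.451 -1.858 1.154
vertex 4.027 -1.777 2.004
vertex 4.117 -2.606 1.399
endloop
endfacet
facet normal 0.401 -0.767 0.501
outer loop
vertex 3.586 -3.375 1.833
vertex 4.111 -2.714 2.424
vertex 3.169 -3.022 2.706
endloop
endfacet
facet normal -0.250 -0.933 0.258
outer loop
vertex 3.586 -3.375 1.833
vertex 3.169 -3.022 2.706
vertex 2.593 -3.103 1.856
endloop
endfacet
facet normal -0.246 -0.859 -0.450
outer loop
vertex 3.586 -3.375 1.833
vertex 2.593 -3.103 1.856
vertex 3.179 -2.847 1.048
endloop
endfacet
facet normal 0.408 -0.646 -0.646
outer loop
vertex 3.586 -3.375 1.833
vertex 3.179 -2.847 1.048
vertex 4.117 -2.606 1.399
endloop
endfacet
facet normal 0.806 -0.589 -0.057
outer loop
vertex 3.586 -3.375 1.833
vertex 4.117 -2.606 1.399
vertex 4.111 -2.714 2.424
endloop
endfacet
facet normal 0.338 -0.192 0.921
outer loop
vertex 3.169 -3.022 2.706
vertex 4.111 -2.714 2.424
vertex 3.441 -2.033 2.812
endloop
endfacet
facet normal -0.713 -0.462 0.527
outer loop
vertex 2.593 -3.103 1.856
vertex 3.169 -3.022 2.706
vertex 2.503 -2.274 2.461
endloop
endfacet
facet normal -0.706 -0.341 -0.620
outer loop
vertex 3.179 -2.847 1.048
vertex 2.593 -3.103 1.856
vertex 2.509 -2.166 1.436
endloop
endfacet
facet normal 0.349 0.004 -0.937
outer loop
vertex 4.117 -2.606 1.399
vertex 3.179 -2.847 1.048
vertex 3.451 -1.858 1.154
endloop
endfacet
facet normal 0.995 0.096 0.016
outer loop
vertex 4.111 -2.714 2.424
vertex 4.117 -2.606 1.399
vertex 4.027 -1.777 2.004
endloop
endfacet

endsolid


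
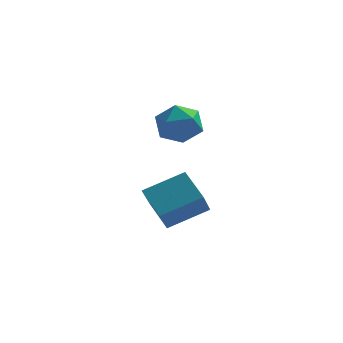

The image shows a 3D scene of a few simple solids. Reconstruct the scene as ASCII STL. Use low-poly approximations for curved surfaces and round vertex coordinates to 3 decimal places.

solid 
facet normal -0.602 0.404 0.688
outer loop
vertex -2.685 1.602 2.81
vertex -2.066 1.607 3.349
vertex -2.189 2.254 2.861
endloop
endfacet
facet normal -0.797 0.604 0.031
outer loop
vertex -2.685 1.602 2.81
vertex -2.189 2.254 2.861
vertex -2.428 1.976 2.127
endloop
endfacet
facet normal -0.938 0.014 -0.345
outer loop
vertex -2.685 1.602 2.81
vertex -2.428 1.976 2.127
vertex -2.453 1.157 2.162
endloop
endfacet
facet normal -0.831 -0.550 0.080
outer loop
vertex -2.685 1.602 2.81
vertex -2.453 1.157 2.162
vertex -2.229 0.929 2.917
endloop
endfacet
facet normal -0.623 -0.308 0.719
outer loop
vertex -2.685 1.602 2.81
vertex -2.229 0.929 2.917
vertex -2.066 1.607 3.349
endloop
endfacet
facet normal -0.241 0.931 -0.274
outer loop
vertex -2.428 1.976 2.127
vertex -2.189 2.254 2.861
vertex -1.651 2.211 2.243
endloop
endfacet
facet normal 0.075 0.610 0.789
outer loop
vertex -2.189 2.254 2.861
vertex -2.066 1.607 3.349
vertex -1.427 1.983 2.998
endloop
endfacet
facet normal 0.039 -0.544 0.838
outer loop
vertex -2.066 1.607 3.349
vertex -2.229 0.929 2.917
vertex -1.452 1.164 3.033
endloop
endfacet
facet normal -0.298 -0.935 -0.194
outer loop
vertex -2.229 0.929 2.917
vertex -2.453 1.157 2.162
vertex -1.691 0.886 2.299
endloop
endfacet
facet normal -0.471 -0.023 -0.882
outer loop
vertex -2.453 1.157 2.162
vertex -2.428 1.976 2.127
vertex -1.814 1.533 1.811
endloop
endfacet
facet normal 0.831 0.550 -0.080
outer loop
vertex -1.195 1.538 2.35
vertex -1.651 2.211 2.243
vertex -1.427 1.983 2.998
endloop
endfacet
facet normal 0.938 -0.014 0.345
outer loop
vertex -1.195 1.538 2.35
vertex -1.427 1.983 2.998
vertex -1.452 1.164 3.033
endloop
endfacet
facet normal 0.797 -0.604 -0.031
outer loop
vertex -1.195 1.538 2.35
vertex -1.452 1.164 3.033
vertex -1.691 0.886 2.299
endloop
endfacet
facet normal 0.602 -0.404 -0.688
outer loop
vertex -1.195 1.538 2.35
vertex -1.691 0.886 2.299
vertex -1.814 1.533 1.811
endloop
endfacet
facet normal 0.623 0.308 -0.719
outer loop
vertex -1.195 1.538 2.35
vertex -1.814 1.533 1.811
vertex -1.651 2.211 2.243
endloop
endfacet
facet normal 0.298 0.935 0.194
outer loop
vertex -1.427 1.983 2.998
vertex -1.651 2.211 2.243
vertex -2.189 2.254 2.861
endloop
endfacet
facet normal 0.471 0.023 0.882
outer loop
vertex -1.452 1.164 3.033
vertex -1.427 1.983 2.998
vertex -2.066 1.607 3.349
endloop
endfacet
facet normal 0.241 -0.931 0.274
outer loop
vertex -1.691 0.886 2.299
vertex -1.452 1.164 3.033
vertex -2.229 0.929 2.917
endloop
endfacet
facet normal -0.075 -0.610 -0.789
outer loop
vertex -1.814 1.533 1.811
vertex -1.691 0.886 2.299
vertex -2.453 1.157 2.162
endloop
endfacet
facet normal -0.039 0.544 -0.838
outer loop
vertex -1.651 2.211 2.243
vertex -1.814 1.533 1.811
vertex -2.428 1.976 2.127
endloop
endfacet
facet normal -0.820 -0.399 -0.410
outer loop
vertex -2.316 0.315 -0.795
vertex -3.016 1.103 -0.16
vertex -2.243 1.155 -1.758
endloop
endfacet
facet normal 0.569 -0.641 -0.516
outer loop
vertex -1.004 1.757 -1.14
vertex -2.316 0.315 -0.795
vertex -2.243 1.155 -1.758
endloop
endfacet
facet normal -0.820 -0.399 -0.410
outer loop
vertex -2.243 1.155 -1.758
vertex -3.016 1.103 -0.16
vertex -2.943 1.943 -1.124
endloop
endfacet
facet normal 0.057 0.656 -0.753
outer loop
vertex -2.943 1.943 -1.124
vertex -1.004 1.757 -1.14
vertex -2.243 1.155 -1.758
endloop
endfacet
facet normal -0.056 -0.656 0.752
outer loop
vertex -2.316 0.315 -0.795
vertex -1.777 1.705 0.458
vertex -3.016 1.103 -0.16
endloop
endfacet
facet normal 0.569 -0.641 -0.515
outer loop
vertex -1.077 0.917 -0.176
vertex -2.316 0.315 -0.795
vertex -1.004 1.757 -1.14
endloop
endfacet
facet normal -0.057 -0.656 0.752
outer loop
vertex -1.077 0.917 -0.176
vertex -1.777 1.705 0.458
vertex -2.316 0.315 -0.795
endloop
endfacet
facet normal -0.569 0.641 0.516
outer loop
vertex -3.016 1.103 -0.16
vertex -1.777 1.705 0.458
vertex -2.943 1.943 -1.124
endloop
endfacet
facet normal 0.057 0.657 -0.752
outer loop
vertex -1.704 2.545 -0.505
vertex -1.004 1.757 -1.14
vertex -2.943 1.943 -1.124
endloop
endfacet
facet normal -0.569 0.641 0.516
outer loop
vertex -2.943 1.943 -1.124
vertex -1.777 1.705 0.458
vertex -1.704 2.545 -0.505
endloop
endfacet
facet normal 0.820 0.399 0.410
outer loop
vertex -1.704 2.545 -0.505
vertex -1.077 0.917 -0.176
vertex -1.004 1.757 -1.14
endloop
endfacet
facet normal 0.820 0.399 0.410
outer loop
vertex -1.777 1.705 0.458
vertex -1.077 0.917 -0.176
vertex -1.704 2.545 -0.505
endloop
endfacet

endsolid


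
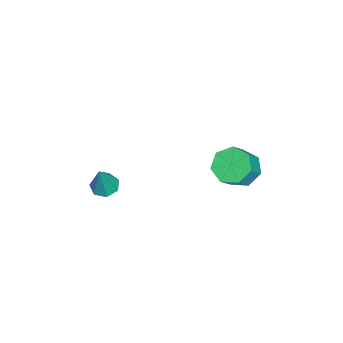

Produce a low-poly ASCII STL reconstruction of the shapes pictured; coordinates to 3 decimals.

solid 
facet normal -0.633 0.197 -0.748
outer loop
vertex 1.723 4.165 -2.578
vertex 0.939 3.613 -2.06
vertex 1.185 4.672 -1.989
endloop
endfacet
facet normal 0.524 0.821 -0.228
outer loop
vertex 1.723 4.165 -2.578
vertex 1.185 4.672 -1.989
vertex 2.705 3.859 -1.419
endloop
endfacet
facet normal 0.524 0.820 -0.228
outer loop
vertex 2.705 3.859 -1.419
vertex 1.185 4.672 -1.989
vertex 2.168 4.366 -0.829
endloop
endfacet
facet normal 0.634 -0.198 0.747
outer loop
vertex 2.705 3.859 -1.419
vertex 2.168 4.366 -0.829
vertex 1.921 3.307 -0.9
endloop
endfacet
facet normal -0.634 0.197 -0.748
outer loop
vertex 1.185 4.672 -1.989
vertex 0.939 3.613 -2.06
vertex 0.462 4.383 -1.453
endloop
endfacet
facet normal -0.117 0.931 0.345
outer loop
vertex 1.185 4.672 -1.989
vertex 0.462 4.383 -1.453
vertex 2.168 4.366 -0.829
endloop
endfacet
facet normal -0.117 0.931 0.346
outer loop
vertex 2.168 4.366 -0.829
vertex 0.462 4.383 -1.453
vertex 1.444 4.076 -0.293
endloop
endfacet
facet normal 0.633 -0.198 0.748
outer loop
vertex 2.168 4.366 -0.829
vertex 1.444 4.076 -0.293
vertex 1.921 3.307 -0.9
endloop
endfacet
facet normal -0.634 0.197 -0.748
outer loop
vertex 0.462 4.383 -1.453
vertex 0.939 3.613 -2.06
vertex 0.098 3.513 -1.373
endloop
endfacet
facet normal -0.671 0.341 0.658
outer loop
vertex 0.462 4.383 -1.453
vertex 0.098 3.513 -1.373
vertex 1.444 4.076 -0.293
endloop
endfacet
facet normal -0.671 0.341 0.658
outer loop
vertex 1.444 4.076 -0.293
vertex 0.098 3.513 -1.373
vertex 1.08 3.207 -0.214
endloop
endfacet
facet normal 0.634 -0.197 0.748
outer loop
vertex 1.444 4.076 -0.293
vertex 1.08 3.207 -0.214
vertex 1.921 3.307 -0.9
endloop
endfacet
facet normal -0.634 0.198 -0.748
outer loop
vertex 0.098 3.513 -1.373
vertex 0.939 3.613 -2.06
vertex 0.367 2.719 -1.811
endloop
endfacet
facet normal -0.719 -0.506 0.476
outer loop
vertex 0.098 3.513 -1.373
vertex 0.367 2.719 -1.811
vertex 1.08 3.207 -0.214
endloop
endfacet
facet normal -0.719 -0.506 0.476
outer loop
vertex 1.08 3.207 -0.214
vertex 0.367 2.719 -1.811
vertex 1.349 2.413 -0.652
endloop
endfacet
facet normal 0.634 -0.198 0.748
outer loop
vertex 1.08 3.207 -0.214
vertex 1.349 2.413 -0.652
vertex 1.921 3.307 -0.9
endloop
endfacet
facet normal -0.634 0.197 -0.748
outer loop
vertex 0.367 2.719 -1.811
vertex 0.939 3.613 -2.06
vertex 1.067 2.598 -2.436
endloop
endfacet
facet normal -0.226 -0.972 -0.065
outer loop
vertex 0.367 2.719 -1.811
vertex 1.067 2.598 -2.436
vertex 1.349 2.413 -0.652
endloop
endfacet
facet normal -0.226 -0.972 -0.065
outer loop
vertex 1.349 2.413 -0.652
vertex 1.067 2.598 -2.436
vertex 2.049 2.292 -1.277
endloop
endfacet
facet normal 0.634 -0.198 0.748
outer loop
vertex 1.349 2.413 -0.652
vertex 2.049 2.292 -1.277
vertex 1.921 3.307 -0.9
endloop
endfacet
facet normal -0.633 0.197 -0.748
outer loop
vertex 1.067 2.598 -2.436
vertex 0.939 3.613 -2.06
vertex 1.67 3.241 -2.777
endloop
endfacet
facet normal 0.438 -0.706 -0.557
outer loop
vertex 1.067 2.598 -2.436
vertex 1.67 3.241 -2.777
vertex 2.049 2.292 -1.277
endloop
endfacet
facet normal 0.438 -0.706 -0.557
outer loop
vertex 2.049 2.292 -1.277
vertex 1.67 3.241 -2.777
vertex 2.652 2.935 -1.618
endloop
endfacet
facet normal 0.634 -0.198 0.748
outer loop
vertex 2.049 2.292 -1.277
vertex 2.652 2.935 -1.618
vertex 1.921 3.307 -0.9
endloop
endfacet
facet normal -0.633 0.197 -0.748
outer loop
vertex 1.67 3.241 -2.777
vertex 0.939 3.613 -2.06
vertex 1.723 4.165 -2.578
endloop
endfacet
facet normal 0.772 0.091 -0.630
outer loop
vertex 1.67 3.241 -2.777
vertex 1.723 4.165 -2.578
vertex 2.652 2.935 -1.618
endloop
endfacet
facet normal 0.772 0.091 -0.630
outer loop
vertex 2.652 2.935 -1.618
vertex 1.723 4.165 -2.578
vertex 2.705 3.859 -1.419
endloop
endfacet
facet normal 0.634 -0.197 0.748
outer loop
vertex 2.652 2.935 -1.618
vertex 2.705 3.859 -1.419
vertex 1.921 3.307 -0.9
endloop
endfacet
facet normal -0.359 0.022 -0.933
outer loop
vertex 3.608 -2.613 -3.352
vertex 2.942 -2.908 -3.103
vertex 3.147 -2.168 -3.164
endloop
endfacet
facet normal 0.711 0.697 0.095
outer loop
vertex 3.608 -2.613 -3.352
vertex 3.147 -2.168 -3.164
vertex 3.658 -2.952 -1.237
endloop
endfacet
facet normal -0.357 0.022 -0.934
outer loop
vertex 3.147 -2.168 -3.164
vertex 2.942 -2.908 -3.103
vertex 2.531 -2.28 -2.931
endloop
endfacet
facet normal -0.023 0.924 0.382
outer loop
vertex 3.147 -2.168 -3.164
vertex 2.531 -2.28 -2.931
vertex 3.658 -2.952 -1.237
endloop
endfacet
facet normal -0.358 0.022 -0.934
outer loop
vertex 2.531 -2.28 -2.931
vertex 2.942 -2.908 -3.103
vertex 2.224 -2.864 -2.827
endloop
endfacet
facet normal -0.650 0.451 0.611
outer loop
vertex 2.531 -2.28 -2.931
vertex 2.224 -2.864 -2.827
vertex 3.658 -2.952 -1.237
endloop
endfacet
facet normal -0.358 0.022 -0.934
outer loop
vertex 2.224 -2.864 -2.827
vertex 2.942 -2.908 -3.103
vertex 2.458 -3.482 -2.931
endloop
endfacet
facet normal -0.700 -0.368 0.611
outer loop
vertex 2.224 -2.864 -2.827
vertex 2.458 -3.482 -2.931
vertex 3.658 -2.952 -1.237
endloop
endfacet
facet normal -0.358 0.022 -0.933
outer loop
vertex 2.458 -3.482 -2.931
vertex 2.942 -2.908 -3.103
vertex 3.056 -3.667 -3.165
endloop
endfacet
facet normal -0.134 -0.915 0.381
outer loop
vertex 2.458 -3.482 -2.931
vertex 3.056 -3.667 -3.165
vertex 3.658 -2.952 -1.237
endloop
endfacet
facet normal -0.359 0.022 -0.933
outer loop
vertex 3.056 -3.667 -3.165
vertex 2.942 -2.908 -3.103
vertex 3.568 -3.28 -3.353
endloop
endfacet
facet normal 0.622 -0.777 0.094
outer loop
vertex 3.056 -3.667 -3.165
vertex 3.568 -3.28 -3.353
vertex 3.658 -2.952 -1.237
endloop
endfacet
facet normal -0.359 0.023 -0.933
outer loop
vertex 3.568 -3.28 -3.353
vertex 2.942 -2.908 -3.103
vertex 3.608 -2.613 -3.352
endloop
endfacet
facet normal 0.998 -0.060 -0.033
outer loop
vertex 3.568 -3.28 -3.353
vertex 3.608 -2.613 -3.352
vertex 3.658 -2.952 -1.237
endloop
endfacet

endsolid


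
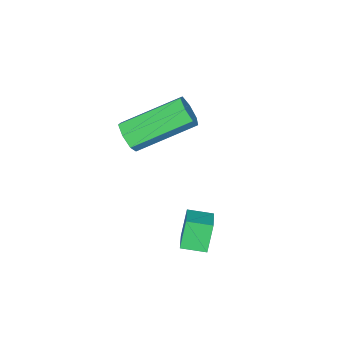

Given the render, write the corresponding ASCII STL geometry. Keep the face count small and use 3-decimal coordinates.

solid 
facet normal 0.713 -0.551 -0.434
outer loop
vertex -2.66 -2.132 -0.9
vertex -3.031 -2.266 -1.339
vertex -2.656 -1.812 -1.3
endloop
endfacet
facet normal 0.702 0.553 0.449
outer loop
vertex -2.66 -2.132 -0.9
vertex -2.656 -1.812 -1.3
vertex -4.198 -0.94 0.037
endloop
endfacet
facet normal 0.702 0.553 0.449
outer loop
vertex -4.198 -0.94 0.037
vertex -2.656 -1.812 -1.3
vertex -4.194 -0.62 -0.363
endloop
endfacet
facet normal -0.712 0.552 0.434
outer loop
vertex -4.198 -0.94 0.037
vertex -4.194 -0.62 -0.363
vertex -4.569 -1.074 -0.401
endloop
endfacet
facet normal 0.713 -0.551 -0.434
outer loop
vertex -2.656 -1.812 -1.3
vertex -3.031 -2.266 -1.339
vertex -2.934 -1.834 -1.729
endloop
endfacet
facet normal 0.444 0.833 -0.330
outer loop
vertex -2.656 -1.812 -1.3
vertex -2.934 -1.834 -1.729
vertex -4.194 -0.62 -0.363
endloop
endfacet
facet normal 0.443 0.833 -0.331
outer loop
vertex -4.194 -0.62 -0.363
vertex -2.934 -1.834 -1.729
vertex -4.473 -0.642 -0.792
endloop
endfacet
facet normal -0.712 0.552 0.435
outer loop
vertex -4.194 -0.62 -0.363
vertex -4.473 -0.642 -0.792
vertex -4.569 -1.074 -0.401
endloop
endfacet
facet normal 0.712 -0.552 -0.434
outer loop
vertex -2.934 -1.834 -1.729
vertex -3.031 -2.266 -1.339
vertex -3.285 -2.181 -1.864
endloop
endfacet
facet normal -0.149 0.485 -0.862
outer loop
vertex -2.934 -1.834 -1.729
vertex -3.285 -2.181 -1.864
vertex -4.473 -0.642 -0.792
endloop
endfacet
facet normal -0.149 0.485 -0.862
outer loop
vertex -4.473 -0.642 -0.792
vertex -3.285 -2.181 -1.864
vertex -4.824 -0.99 -0.927
endloop
endfacet
facet normal -0.713 0.551 0.434
outer loop
vertex -4.473 -0.642 -0.792
vertex -4.824 -0.99 -0.927
vertex -4.569 -1.074 -0.401
endloop
endfacet
facet normal 0.712 -0.553 -0.434
outer loop
vertex -3.285 -2.181 -1.864
vertex -3.031 -2.266 -1.339
vertex -3.445 -2.592 -1.603
endloop
endfacet
facet normal -0.629 -0.227 -0.744
outer loop
vertex -3.285 -2.181 -1.864
vertex -3.445 -2.592 -1.603
vertex -4.824 -0.99 -0.927
endloop
endfacet
facet normal -0.630 -0.229 -0.743
outer loop
vertex -4.824 -0.99 -0.927
vertex -3.445 -2.592 -1.603
vertex -4.983 -1.4 -0.666
endloop
endfacet
facet normal -0.712 0.552 0.433
outer loop
vertex -4.824 -0.99 -0.927
vertex -4.983 -1.4 -0.666
vertex -4.569 -1.074 -0.401
endloop
endfacet
facet normal 0.712 -0.553 -0.433
outer loop
vertex -3.445 -2.592 -1.603
vertex -3.031 -2.266 -1.339
vertex -3.293 -2.757 -1.143
endloop
endfacet
facet normal -0.636 -0.769 -0.066
outer loop
vertex -3.445 -2.592 -1.603
vertex -3.293 -2.757 -1.143
vertex -4.983 -1.4 -0.666
endloop
endfacet
facet normal -0.636 -0.769 -0.066
outer loop
vertex -4.983 -1.4 -0.666
vertex -3.293 -2.757 -1.143
vertex -4.831 -1.565 -0.206
endloop
endfacet
facet normal -0.712 0.552 0.433
outer loop
vertex -4.983 -1.4 -0.666
vertex -4.831 -1.565 -0.206
vertex -4.569 -1.074 -0.401
endloop
endfacet
facet normal 0.712 -0.553 -0.434
outer loop
vertex -3.293 -2.757 -1.143
vertex -3.031 -2.266 -1.339
vertex -2.943 -2.552 -0.83
endloop
endfacet
facet normal -0.164 -0.731 0.662
outer loop
vertex -3.293 -2.757 -1.143
vertex -2.943 -2.552 -0.83
vertex -4.831 -1.565 -0.206
endloop
endfacet
facet normal -0.164 -0.732 0.661
outer loop
vertex -4.831 -1.565 -0.206
vertex -2.943 -2.552 -0.83
vertex -4.481 -1.361 0.107
endloop
endfacet
facet normal -0.711 0.552 0.435
outer loop
vertex -4.831 -1.565 -0.206
vertex -4.481 -1.361 0.107
vertex -4.569 -1.074 -0.401
endloop
endfacet
facet normal 0.712 -0.552 -0.433
outer loop
vertex -2.943 -2.552 -0.83
vertex -3.031 -2.266 -1.339
vertex -2.66 -2.132 -0.9
endloop
endfacet
facet normal 0.432 -0.143 0.891
outer loop
vertex -2.943 -2.552 -0.83
vertex -2.66 -2.132 -0.9
vertex -4.481 -1.361 0.107
endloop
endfacet
facet normal 0.432 -0.142 0.890
outer loop
vertex -4.481 -1.361 0.107
vertex -2.66 -2.132 -0.9
vertex -4.198 -0.94 0.037
endloop
endfacet
facet normal -0.712 0.551 0.435
outer loop
vertex -4.481 -1.361 0.107
vertex -4.198 -0.94 0.037
vertex -4.569 -1.074 -0.401
endloop
endfacet
facet normal -0.558 0.817 -0.148
outer loop
vertex -2.397 1.683 -2.029
vertex -1.739 2.194 -1.689
vertex -1.993 1.788 -2.971
endloop
endfacet
facet normal -0.732 -0.568 -0.377
outer loop
vertex -1.541 1.126 -2.851
vertex -2.397 1.683 -2.029
vertex -1.993 1.788 -2.971
endloop
endfacet
facet normal -0.557 0.817 -0.148
outer loop
vertex -1.993 1.788 -2.971
vertex -1.739 2.194 -1.689
vertex -1.334 2.299 -2.631
endloop
endfacet
facet normal 0.392 0.102 -0.914
outer loop
vertex -1.334 2.299 -2.631
vertex -1.541 1.126 -2.851
vertex -1.993 1.788 -2.971
endloop
endfacet
facet normal -0.393 -0.102 0.914
outer loop
vertex -2.397 1.683 -2.029
vertex -1.287 1.532 -1.569
vertex -1.739 2.194 -1.689
endloop
endfacet
facet normal -0.732 -0.567 -0.378
outer loop
vertex -1.946 1.021 -1.909
vertex -2.397 1.683 -2.029
vertex -1.541 1.126 -2.851
endloop
endfacet
facet normal -0.393 -0.102 0.914
outer loop
vertex -1.946 1.021 -1.909
vertex -1.287 1.532 -1.569
vertex -2.397 1.683 -2.029
endloop
endfacet
facet normal 0.731 0.568 0.378
outer loop
vertex -1.739 2.194 -1.689
vertex -1.287 1.532 -1.569
vertex -1.334 2.299 -2.631
endloop
endfacet
facet normal 0.393 0.102 -0.914
outer loop
vertex -0.883 1.637 -2.511
vertex -1.541 1.126 -2.851
vertex -1.334 2.299 -2.631
endloop
endfacet
facet normal 0.732 0.567 0.377
outer loop
vertex -1.334 2.299 -2.631
vertex -1.287 1.532 -1.569
vertex -0.883 1.637 -2.511
endloop
endfacet
facet normal 0.557 -0.817 0.149
outer loop
vertex -0.883 1.637 -2.511
vertex -1.946 1.021 -1.909
vertex -1.541 1.126 -2.851
endloop
endfacet
facet normal 0.557 -0.817 0.148
outer loop
vertex -1.287 1.532 -1.569
vertex -1.946 1.021 -1.909
vertex -0.883 1.637 -2.511
endloop
endfacet

endsolid


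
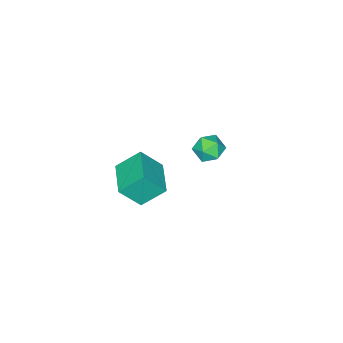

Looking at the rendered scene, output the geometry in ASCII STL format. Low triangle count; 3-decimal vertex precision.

solid 
facet normal -0.195 0.932 0.305
outer loop
vertex -3.388 -2.919 -3.561
vertex -4.279 -3.119 -3.52
vertex -3.748 -3.248 -2.787
endloop
endfacet
facet normal 0.452 0.725 0.519
outer loop
vertex -3.388 -2.919 -3.561
vertex -3.748 -3.248 -2.787
vertex -2.934 -3.549 -3.076
endloop
endfacet
facet normal 0.832 0.552 -0.061
outer loop
vertex -3.388 -2.919 -3.561
vertex -2.934 -3.549 -3.076
vertex -2.963 -3.607 -3.989
endloop
endfacet
facet normal 0.417 0.652 -0.633
outer loop
vertex -3.388 -2.919 -3.561
vertex -2.963 -3.607 -3.989
vertex -3.794 -3.341 -4.263
endloop
endfacet
facet normal -0.218 0.887 -0.407
outer loop
vertex -3.388 -2.919 -3.561
vertex -3.794 -3.341 -4.263
vertex -4.279 -3.119 -3.52
endloop
endfacet
facet normal 0.376 0.137 0.917
outer loop
vertex -2.934 -3.549 -3.076
vertex -3.748 -3.248 -2.787
vertex -3.546 -4.139 -2.737
endloop
endfacet
facet normal -0.672 0.472 0.570
outer loop
vertex -3.748 -3.248 -2.787
vertex -4.279 -3.119 -3.52
vertex -4.377 -3.873 -3.011
endloop
endfacet
facet normal -0.708 0.400 -0.582
outer loop
vertex -4.279 -3.119 -3.52
vertex -3.794 -3.341 -4.263
vertex -4.406 -3.931 -3.924
endloop
endfacet
facet normal 0.319 0.019 -0.948
outer loop
vertex -3.794 -3.341 -4.263
vertex -2.963 -3.607 -3.989
vertex -3.592 -4.232 -4.213
endloop
endfacet
facet normal 0.989 -0.144 -0.022
outer loop
vertex -2.963 -3.607 -3.989
vertex -2.934 -3.549 -3.076
vertex -3.061 -4.361 -3.48
endloop
endfacet
facet normal -0.417 -0.652 0.633
outer loop
vertex -3.952 -4.561 -3.439
vertex -3.546 -4.139 -2.737
vertex -4.377 -3.873 -3.011
endloop
endfacet
facet normal -0.832 -0.552 0.061
outer loop
vertex -3.952 -4.561 -3.439
vertex -4.377 -3.873 -3.011
vertex -4.406 -3.931 -3.924
endloop
endfacet
facet normal -0.452 -0.725 -0.519
outer loop
vertex -3.952 -4.561 -3.439
vertex -4.406 -3.931 -3.924
vertex -3.592 -4.232 -4.213
endloop
endfacet
facet normal 0.195 -0.932 -0.305
outer loop
vertex -3.952 -4.561 -3.439
vertex -3.592 -4.232 -4.213
vertex -3.061 -4.361 -3.48
endloop
endfacet
facet normal 0.218 -0.887 0.407
outer loop
vertex -3.952 -4.561 -3.439
vertex -3.061 -4.361 -3.48
vertex -3.546 -4.139 -2.737
endloop
endfacet
facet normal -0.319 -0.019 0.948
outer loop
vertex -4.377 -3.873 -3.011
vertex -3.546 -4.139 -2.737
vertex -3.748 -3.248 -2.787
endloop
endfacet
facet normal -0.989 0.144 0.022
outer loop
vertex -4.406 -3.931 -3.924
vertex -4.377 -3.873 -3.011
vertex -4.279 -3.119 -3.52
endloop
endfacet
facet normal -0.376 -0.137 -0.917
outer loop
vertex -3.592 -4.232 -4.213
vertex -4.406 -3.931 -3.924
vertex -3.794 -3.341 -4.263
endloop
endfacet
facet normal 0.672 -0.472 -0.570
outer loop
vertex -3.061 -4.361 -3.48
vertex -3.592 -4.232 -4.213
vertex -2.963 -3.607 -3.989
endloop
endfacet
facet normal 0.708 -0.400 0.582
outer loop
vertex -3.546 -4.139 -2.737
vertex -3.061 -4.361 -3.48
vertex -2.934 -3.549 -3.076
endloop
endfacet
facet normal -0.698 -0.716 0.011
outer loop
vertex 1.546 -3.721 0.453
vertex 0.782 -2.994 -0.764
vertex 2.404 -4.573 -0.595
endloop
endfacet
facet normal 0.475 -0.452 0.756
outer loop
vertex 3.738 -3.206 -0.616
vertex 1.546 -3.721 0.453
vertex 2.404 -4.573 -0.595
endloop
endfacet
facet normal -0.698 -0.716 0.011
outer loop
vertex 2.404 -4.573 -0.595
vertex 0.782 -2.994 -0.764
vertex 1.64 -3.847 -1.812
endloop
endfacet
facet normal 0.536 -0.533 -0.655
outer loop
vertex 1.64 -3.847 -1.812
vertex 3.738 -3.206 -0.616
vertex 2.404 -4.573 -0.595
endloop
endfacet
facet normal -0.536 0.533 0.655
outer loop
vertex 1.546 -3.721 0.453
vertex 2.116 -1.627 -0.785
vertex 0.782 -2.994 -0.764
endloop
endfacet
facet normal 0.475 -0.451 0.756
outer loop
vertex 2.88 -2.353 0.432
vertex 1.546 -3.721 0.453
vertex 3.738 -3.206 -0.616
endloop
endfacet
facet normal -0.536 0.533 0.655
outer loop
vertex 2.88 -2.353 0.432
vertex 2.116 -1.627 -0.785
vertex 1.546 -3.721 0.453
endloop
endfacet
facet normal -0.474 0.451 -0.756
outer loop
vertex 0.782 -2.994 -0.764
vertex 2.116 -1.627 -0.785
vertex 1.64 -3.847 -1.812
endloop
endfacet
facet normal 0.536 -0.533 -0.655
outer loop
vertex 2.974 -2.479 -1.833
vertex 3.738 -3.206 -0.616
vertex 1.64 -3.847 -1.812
endloop
endfacet
facet normal -0.475 0.451 -0.756
outer loop
vertex 1.64 -3.847 -1.812
vertex 2.116 -1.627 -0.785
vertex 2.974 -2.479 -1.833
endloop
endfacet
facet normal 0.698 0.716 -0.011
outer loop
vertex 2.974 -2.479 -1.833
vertex 2.88 -2.353 0.432
vertex 3.738 -3.206 -0.616
endloop
endfacet
facet normal 0.698 0.716 -0.011
outer loop
vertex 2.116 -1.627 -0.785
vertex 2.88 -2.353 0.432
vertex 2.974 -2.479 -1.833
endloop
endfacet

endsolid


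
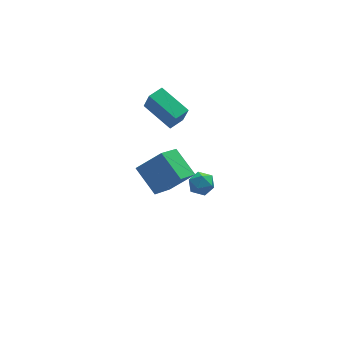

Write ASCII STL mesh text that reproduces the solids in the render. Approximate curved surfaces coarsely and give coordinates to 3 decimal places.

solid 
facet normal -0.572 -0.579 0.581
outer loop
vertex -3.67 -0.9 1.589
vertex -4.745 -0.717 0.712
vertex -3.236 -2.115 0.805
endloop
endfacet
facet normal 0.768 -0.130 0.627
outer loop
vertex -2.235 -1.103 -0.212
vertex -3.67 -0.9 1.589
vertex -3.236 -2.115 0.805
endloop
endfacet
facet normal -0.572 -0.579 0.582
outer loop
vertex -3.236 -2.115 0.805
vertex -4.745 -0.717 0.712
vertex -4.312 -1.933 -0.072
endloop
endfacet
facet normal 0.287 -0.805 -0.519
outer loop
vertex -4.312 -1.933 -0.072
vertex -2.235 -1.103 -0.212
vertex -3.236 -2.115 0.805
endloop
endfacet
facet normal -0.287 0.805 0.519
outer loop
vertex -3.67 -0.9 1.589
vertex -3.744 0.295 -0.305
vertex -4.745 -0.717 0.712
endloop
endfacet
facet normal 0.768 -0.131 0.627
outer loop
vertex -2.668 0.113 0.572
vertex -3.67 -0.9 1.589
vertex -2.235 -1.103 -0.212
endloop
endfacet
facet normal -0.287 0.805 0.519
outer loop
vertex -2.668 0.113 0.572
vertex -3.744 0.295 -0.305
vertex -3.67 -0.9 1.589
endloop
endfacet
facet normal -0.768 0.130 -0.627
outer loop
vertex -4.745 -0.717 0.712
vertex -3.744 0.295 -0.305
vertex -4.312 -1.933 -0.072
endloop
endfacet
facet normal 0.287 -0.805 -0.519
outer loop
vertex -3.31 -0.92 -1.089
vertex -2.235 -1.103 -0.212
vertex -4.312 -1.933 -0.072
endloop
endfacet
facet normal -0.768 0.130 -0.627
outer loop
vertex -4.312 -1.933 -0.072
vertex -3.744 0.295 -0.305
vertex -3.31 -0.92 -1.089
endloop
endfacet
facet normal 0.572 0.578 -0.581
outer loop
vertex -3.31 -0.92 -1.089
vertex -2.668 0.113 0.572
vertex -2.235 -1.103 -0.212
endloop
endfacet
facet normal 0.572 0.579 -0.581
outer loop
vertex -3.744 0.295 -0.305
vertex -2.668 0.113 0.572
vertex -3.31 -0.92 -1.089
endloop
endfacet
facet normal -0.885 -0.463 -0.038
outer loop
vertex -2.46 0.789 2.004
vertex -3.196 2.148 2.58
vertex -2.593 1.121 1.049
endloop
endfacet
facet normal 0.446 -0.824 -0.349
outer loop
vertex -1.884 1.492 1.08
vertex -2.46 0.789 2.004
vertex -2.593 1.121 1.049
endloop
endfacet
facet normal -0.886 -0.463 -0.038
outer loop
vertex -2.593 1.121 1.049
vertex -3.196 2.148 2.58
vertex -3.329 2.481 1.625
endloop
endfacet
facet normal -0.130 0.326 -0.936
outer loop
vertex -3.329 2.481 1.625
vertex -1.884 1.492 1.08
vertex -2.593 1.121 1.049
endloop
endfacet
facet normal 0.130 -0.326 0.936
outer loop
vertex -2.46 0.789 2.004
vertex -2.487 2.519 2.611
vertex -3.196 2.148 2.58
endloop
endfacet
facet normal 0.445 -0.824 -0.349
outer loop
vertex -1.751 1.159 2.035
vertex -2.46 0.789 2.004
vertex -1.884 1.492 1.08
endloop
endfacet
facet normal 0.129 -0.326 0.936
outer loop
vertex -1.751 1.159 2.035
vertex -2.487 2.519 2.611
vertex -2.46 0.789 2.004
endloop
endfacet
facet normal -0.446 0.824 0.349
outer loop
vertex -3.196 2.148 2.58
vertex -2.487 2.519 2.611
vertex -3.329 2.481 1.625
endloop
endfacet
facet normal -0.130 0.327 -0.936
outer loop
vertex -2.62 2.851 1.656
vertex -1.884 1.492 1.08
vertex -3.329 2.481 1.625
endloop
endfacet
facet normal -0.446 0.825 0.349
outer loop
vertex -3.329 2.481 1.625
vertex -2.487 2.519 2.611
vertex -2.62 2.851 1.656
endloop
endfacet
facet normal 0.885 0.463 0.038
outer loop
vertex -2.62 2.851 1.656
vertex -1.751 1.159 2.035
vertex -1.884 1.492 1.08
endloop
endfacet
facet normal 0.885 0.463 0.038
outer loop
vertex -2.487 2.519 2.611
vertex -1.751 1.159 2.035
vertex -2.62 2.851 1.656
endloop
endfacet
facet normal -0.915 0.373 -0.154
outer loop
vertex -1.289 2.068 -4.206
vertex -1.532 1.444 -4.272
vertex -1.515 1.736 -3.667
endloop
endfacet
facet normal -0.534 0.801 0.269
outer loop
vertex -1.289 2.068 -4.206
vertex -1.515 1.736 -3.667
vertex -0.95 2.099 -3.626
endloop
endfacet
facet normal 0.055 0.995 -0.085
outer loop
vertex -1.289 2.068 -4.206
vertex -0.95 2.099 -3.626
vertex -0.617 2.031 -4.207
endloop
endfacet
facet normal 0.037 0.686 -0.727
outer loop
vertex -1.289 2.068 -4.206
vertex -0.617 2.031 -4.207
vertex -0.977 1.626 -4.607
endloop
endfacet
facet normal -0.563 0.301 -0.770
outer loop
vertex -1.289 2.068 -4.206
vertex -0.977 1.626 -4.607
vertex -1.532 1.444 -4.272
endloop
endfacet
facet normal -0.334 0.425 0.841
outer loop
vertex -0.95 2.099 -3.626
vertex -1.515 1.736 -3.667
vertex -0.983 1.494 -3.333
endloop
endfacet
facet normal -0.950 -0.269 0.156
outer loop
vertex -1.515 1.736 -3.667
vertex -1.532 1.444 -4.272
vertex -1.343 1.089 -3.733
endloop
endfacet
facet normal -0.381 -0.386 -0.840
outer loop
vertex -1.532 1.444 -4.272
vertex -0.977 1.626 -4.607
vertex -1.01 1.021 -4.314
endloop
endfacet
facet normal 0.591 0.236 -0.771
outer loop
vertex -0.977 1.626 -4.607
vertex -0.617 2.031 -4.207
vertex -0.445 1.384 -4.273
endloop
endfacet
facet normal 0.619 0.738 0.269
outer loop
vertex -0.617 2.031 -4.207
vertex -0.95 2.099 -3.626
vertex -0.428 1.676 -3.668
endloop
endfacet
facet normal -0.037 -0.686 0.727
outer loop
vertex -0.671 1.052 -3.734
vertex -0.983 1.494 -3.333
vertex -1.343 1.089 -3.733
endloop
endfacet
facet normal -0.055 -0.995 0.085
outer loop
vertex -0.671 1.052 -3.734
vertex -1.343 1.089 -3.733
vertex -1.01 1.021 -4.314
endloop
endfacet
facet normal 0.534 -0.801 -0.269
outer loop
vertex -0.671 1.052 -3.734
vertex -1.01 1.021 -4.314
vertex -0.445 1.384 -4.273
endloop
endfacet
facet normal 0.915 -0.373 0.154
outer loop
vertex -0.671 1.052 -3.734
vertex -0.445 1.384 -4.273
vertex -0.428 1.676 -3.668
endloop
endfacet
facet normal 0.563 -0.301 0.770
outer loop
vertex -0.671 1.052 -3.734
vertex -0.428 1.676 -3.668
vertex -0.983 1.494 -3.333
endloop
endfacet
facet normal -0.591 -0.236 0.771
outer loop
vertex -1.343 1.089 -3.733
vertex -0.983 1.494 -3.333
vertex -1.515 1.736 -3.667
endloop
endfacet
facet normal -0.619 -0.738 -0.269
outer loop
vertex -1.01 1.021 -4.314
vertex -1.343 1.089 -3.733
vertex -1.532 1.444 -4.272
endloop
endfacet
facet normal 0.334 -0.425 -0.841
outer loop
vertex -0.445 1.384 -4.273
vertex -1.01 1.021 -4.314
vertex -0.977 1.626 -4.607
endloop
endfacet
facet normal 0.950 0.269 -0.156
outer loop
vertex -0.428 1.676 -3.668
vertex -0.445 1.384 -4.273
vertex -0.617 2.031 -4.207
endloop
endfacet
facet normal 0.381 0.386 0.840
outer loop
vertex -0.983 1.494 -3.333
vertex -0.428 1.676 -3.668
vertex -0.95 2.099 -3.626
endloop
endfacet

endsolid


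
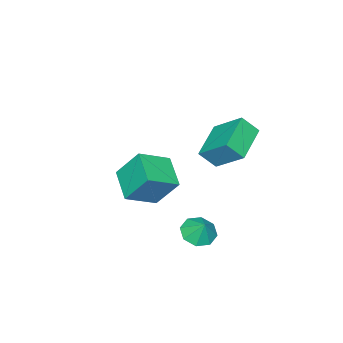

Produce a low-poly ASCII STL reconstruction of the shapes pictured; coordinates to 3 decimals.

solid 
facet normal -0.909 -0.274 0.313
outer loop
vertex -4.265 4.023 4.88
vertex -4.739 4.654 4.057
vertex -4.217 2.512 3.696
endloop
endfacet
facet normal 0.416 -0.553 0.722
outer loop
vertex -2.381 3.066 3.063
vertex -4.265 4.023 4.88
vertex -4.217 2.512 3.696
endloop
endfacet
facet normal -0.909 -0.274 0.314
outer loop
vertex -4.217 2.512 3.696
vertex -4.739 4.654 4.057
vertex -4.692 3.143 2.873
endloop
endfacet
facet normal 0.025 -0.786 -0.617
outer loop
vertex -4.692 3.143 2.873
vertex -2.381 3.066 3.063
vertex -4.217 2.512 3.696
endloop
endfacet
facet normal -0.025 0.786 0.617
outer loop
vertex -4.265 4.023 4.88
vertex -2.903 5.208 3.424
vertex -4.739 4.654 4.057
endloop
endfacet
facet normal 0.416 -0.553 0.722
outer loop
vertex -2.428 4.577 4.247
vertex -4.265 4.023 4.88
vertex -2.381 3.066 3.063
endloop
endfacet
facet normal -0.025 0.786 0.617
outer loop
vertex -2.428 4.577 4.247
vertex -2.903 5.208 3.424
vertex -4.265 4.023 4.88
endloop
endfacet
facet normal -0.416 0.553 -0.722
outer loop
vertex -4.739 4.654 4.057
vertex -2.903 5.208 3.424
vertex -4.692 3.143 2.873
endloop
endfacet
facet normal 0.025 -0.786 -0.617
outer loop
vertex -2.855 3.697 2.24
vertex -2.381 3.066 3.063
vertex -4.692 3.143 2.873
endloop
endfacet
facet normal -0.416 0.553 -0.722
outer loop
vertex -4.692 3.143 2.873
vertex -2.903 5.208 3.424
vertex -2.855 3.697 2.24
endloop
endfacet
facet normal 0.909 0.274 -0.314
outer loop
vertex -2.855 3.697 2.24
vertex -2.428 4.577 4.247
vertex -2.381 3.066 3.063
endloop
endfacet
facet normal 0.909 0.275 -0.314
outer loop
vertex -2.903 5.208 3.424
vertex -2.428 4.577 4.247
vertex -2.855 3.697 2.24
endloop
endfacet
facet normal -0.540 -0.750 0.382
outer loop
vertex -3.47 -1.326 0.67
vertex -4.965 -0.669 -0.155
vertex -3.08 -2.405 -0.894
endloop
endfacet
facet normal 0.817 -0.359 0.451
outer loop
vertex -2.075 -1.011 -1.605
vertex -3.47 -1.326 0.67
vertex -3.08 -2.405 -0.894
endloop
endfacet
facet normal -0.541 -0.750 0.382
outer loop
vertex -3.08 -2.405 -0.894
vertex -4.965 -0.669 -0.155
vertex -4.575 -1.748 -1.72
endloop
endfacet
facet normal 0.201 -0.556 -0.806
outer loop
vertex -4.575 -1.748 -1.72
vertex -2.075 -1.011 -1.605
vertex -3.08 -2.405 -0.894
endloop
endfacet
facet normal -0.201 0.556 0.807
outer loop
vertex -3.47 -1.326 0.67
vertex -3.96 0.725 -0.866
vertex -4.965 -0.669 -0.155
endloop
endfacet
facet normal 0.817 -0.359 0.451
outer loop
vertex -2.465 0.068 -0.04
vertex -3.47 -1.326 0.67
vertex -2.075 -1.011 -1.605
endloop
endfacet
facet normal -0.201 0.556 0.807
outer loop
vertex -2.465 0.068 -0.04
vertex -3.96 0.725 -0.866
vertex -3.47 -1.326 0.67
endloop
endfacet
facet normal -0.817 0.359 -0.451
outer loop
vertex -4.965 -0.669 -0.155
vertex -3.96 0.725 -0.866
vertex -4.575 -1.748 -1.72
endloop
endfacet
facet normal 0.201 -0.556 -0.807
outer loop
vertex -3.57 -0.354 -2.43
vertex -2.075 -1.011 -1.605
vertex -4.575 -1.748 -1.72
endloop
endfacet
facet normal -0.817 0.359 -0.451
outer loop
vertex -4.575 -1.748 -1.72
vertex -3.96 0.725 -0.866
vertex -3.57 -0.354 -2.43
endloop
endfacet
facet normal 0.540 0.750 -0.382
outer loop
vertex -3.57 -0.354 -2.43
vertex -2.465 0.068 -0.04
vertex -2.075 -1.011 -1.605
endloop
endfacet
facet normal 0.541 0.749 -0.382
outer loop
vertex -3.96 0.725 -0.866
vertex -2.465 0.068 -0.04
vertex -3.57 -0.354 -2.43
endloop
endfacet
facet normal -0.212 -0.514 -0.831
outer loop
vertex -0.775 3.52 -1.561
vertex -1.629 3.705 -1.458
vertex -0.953 4.091 -1.869
endloop
endfacet
facet normal 0.870 0.415 0.267
outer loop
vertex -0.775 3.52 -1.561
vertex -0.953 4.091 -1.869
vertex -1.411 4.235 -0.602
endloop
endfacet
facet normal -0.212 -0.514 -0.831
outer loop
vertex -0.953 4.091 -1.869
vertex -1.629 3.705 -1.458
vertex -1.528 4.437 -1.936
endloop
endfacet
facet normal 0.506 0.858 0.086
outer loop
vertex -0.953 4.091 -1.869
vertex -1.528 4.437 -1.936
vertex -1.411 4.235 -0.602
endloop
endfacet
facet normal -0.211 -0.514 -0.832
outer loop
vertex -1.528 4.437 -1.936
vertex -1.629 3.705 -1.458
vertex -2.161 4.354 -1.724
endloop
endfacet
facet normal -0.077 0.985 0.156
outer loop
vertex -1.528 4.437 -1.936
vertex -2.161 4.354 -1.724
vertex -1.411 4.235 -0.602
endloop
endfacet
facet normal -0.212 -0.515 -0.831
outer loop
vertex -2.161 4.354 -1.724
vertex -1.629 3.705 -1.458
vertex -2.483 3.891 -1.355
endloop
endfacet
facet normal -0.538 0.722 0.436
outer loop
vertex -2.161 4.354 -1.724
vertex -2.483 3.891 -1.355
vertex -1.411 4.235 -0.602
endloop
endfacet
facet normal -0.212 -0.514 -0.831
outer loop
vertex -2.483 3.891 -1.355
vertex -1.629 3.705 -1.458
vertex -2.305 3.319 -1.047
endloop
endfacet
facet normal -0.607 0.222 0.763
outer loop
vertex -2.483 3.891 -1.355
vertex -2.305 3.319 -1.047
vertex -1.411 4.235 -0.602
endloop
endfacet
facet normal -0.212 -0.514 -0.831
outer loop
vertex -2.305 3.319 -1.047
vertex -1.629 3.705 -1.458
vertex -1.731 2.974 -0.98
endloop
endfacet
facet normal -0.243 -0.221 0.944
outer loop
vertex -2.305 3.319 -1.047
vertex -1.731 2.974 -0.98
vertex -1.411 4.235 -0.602
endloop
endfacet
facet normal -0.212 -0.514 -0.831
outer loop
vertex -1.731 2.974 -0.98
vertex -1.629 3.705 -1.458
vertex -1.097 3.057 -1.193
endloop
endfacet
facet normal 0.339 -0.348 0.874
outer loop
vertex -1.731 2.974 -0.98
vertex -1.097 3.057 -1.193
vertex -1.411 4.235 -0.602
endloop
endfacet
facet normal -0.212 -0.514 -0.831
outer loop
vertex -1.097 3.057 -1.193
vertex -1.629 3.705 -1.458
vertex -0.775 3.52 -1.561
endloop
endfacet
facet normal 0.800 -0.085 0.594
outer loop
vertex -1.097 3.057 -1.193
vertex -0.775 3.52 -1.561
vertex -1.411 4.235 -0.602
endloop
endfacet

endsolid
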